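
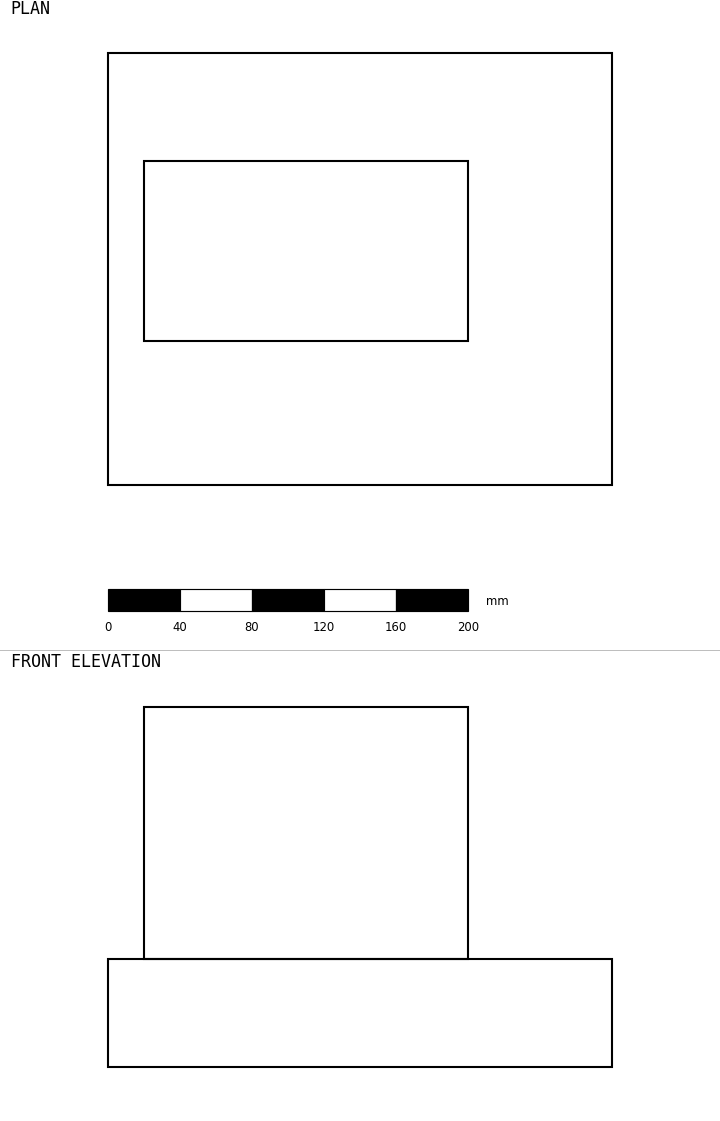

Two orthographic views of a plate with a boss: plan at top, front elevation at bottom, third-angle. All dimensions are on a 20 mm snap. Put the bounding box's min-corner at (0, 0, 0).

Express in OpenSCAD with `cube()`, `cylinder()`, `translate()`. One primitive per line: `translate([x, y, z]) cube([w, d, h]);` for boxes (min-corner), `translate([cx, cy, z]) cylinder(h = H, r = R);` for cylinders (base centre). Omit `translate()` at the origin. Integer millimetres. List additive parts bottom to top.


cube([280, 240, 60]);
translate([20, 80, 60]) cube([180, 100, 140]);


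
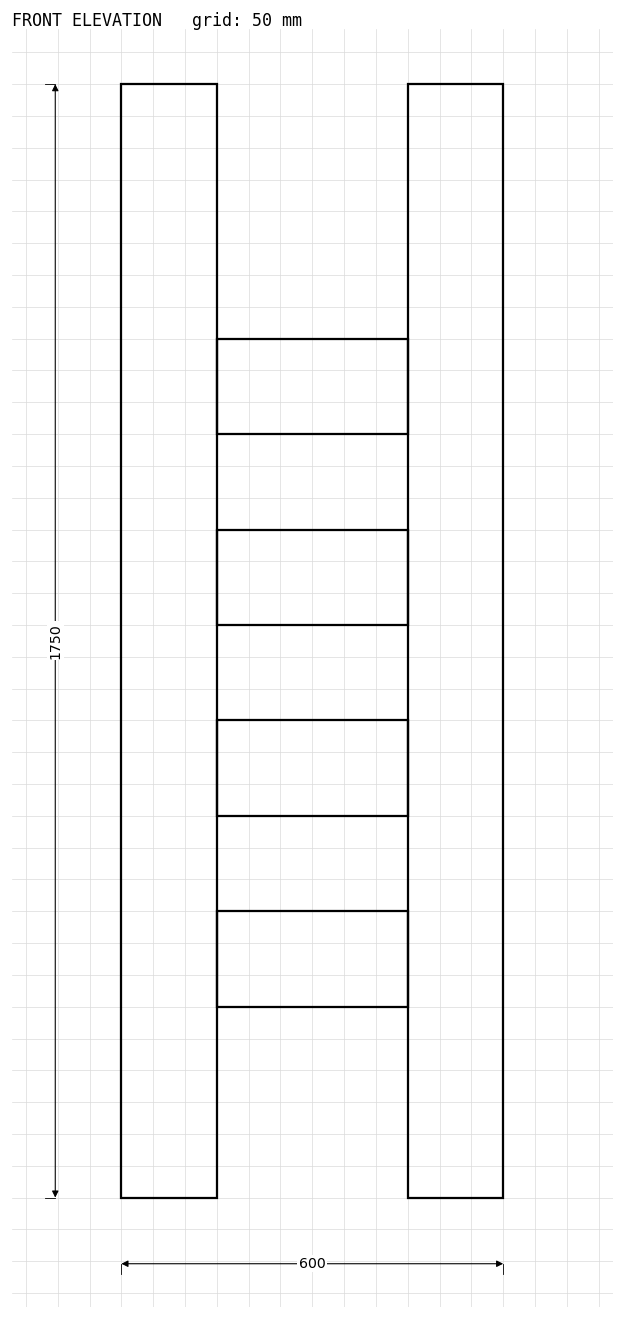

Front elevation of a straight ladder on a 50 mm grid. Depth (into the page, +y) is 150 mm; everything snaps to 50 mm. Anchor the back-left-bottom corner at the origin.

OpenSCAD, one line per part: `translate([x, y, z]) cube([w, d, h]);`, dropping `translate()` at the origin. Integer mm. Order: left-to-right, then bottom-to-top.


cube([150, 150, 1750]);
translate([150, 0, 300]) cube([300, 150, 150]);
translate([150, 0, 600]) cube([300, 150, 150]);
translate([150, 0, 900]) cube([300, 150, 150]);
translate([150, 0, 1200]) cube([300, 150, 150]);
translate([450, 0, 0]) cube([150, 150, 1750]);


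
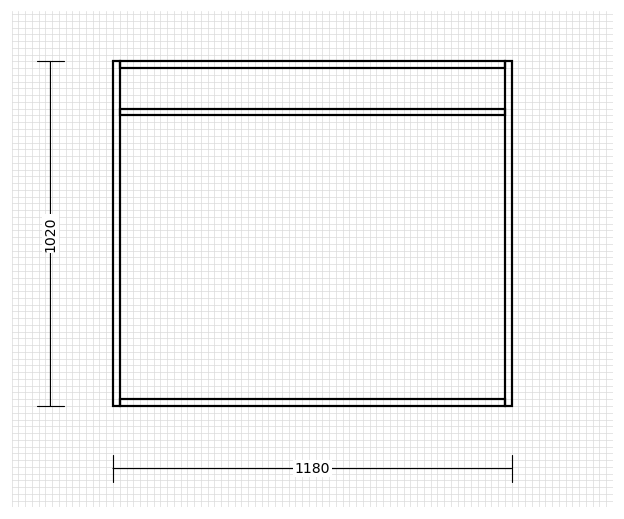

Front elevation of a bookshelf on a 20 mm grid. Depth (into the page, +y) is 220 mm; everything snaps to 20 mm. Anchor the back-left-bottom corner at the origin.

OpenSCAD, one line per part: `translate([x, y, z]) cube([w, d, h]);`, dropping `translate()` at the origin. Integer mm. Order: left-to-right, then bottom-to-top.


cube([20, 220, 1020]);
translate([20, 0, 0]) cube([1140, 220, 20]);
translate([20, 0, 860]) cube([1140, 220, 20]);
translate([20, 0, 1000]) cube([1140, 220, 20]);
translate([1160, 0, 0]) cube([20, 220, 1020]);


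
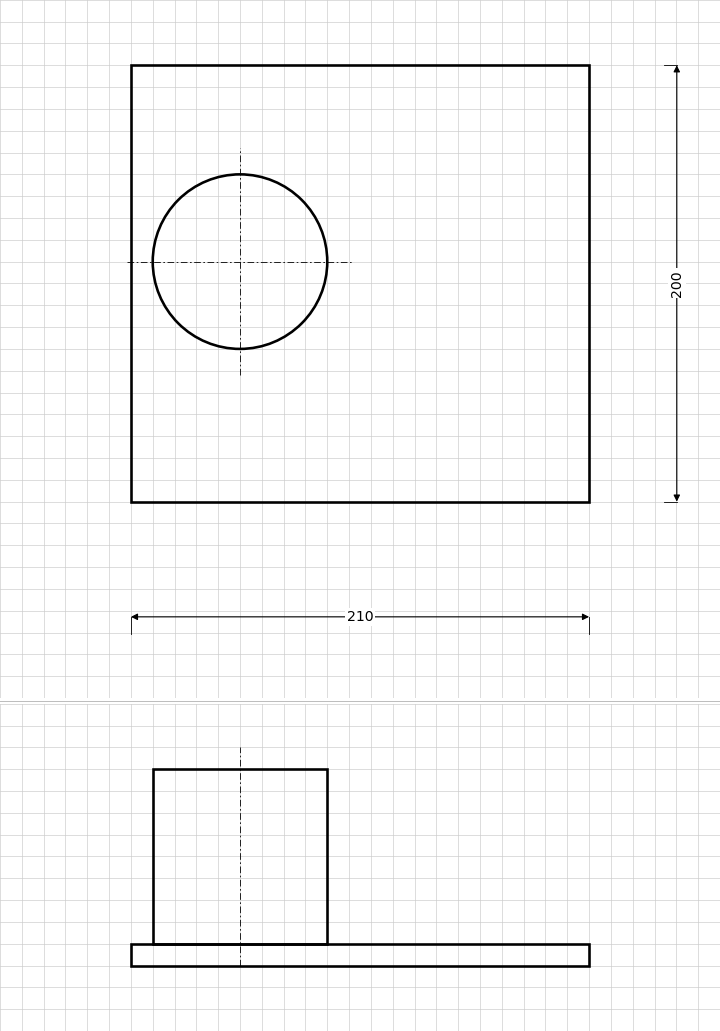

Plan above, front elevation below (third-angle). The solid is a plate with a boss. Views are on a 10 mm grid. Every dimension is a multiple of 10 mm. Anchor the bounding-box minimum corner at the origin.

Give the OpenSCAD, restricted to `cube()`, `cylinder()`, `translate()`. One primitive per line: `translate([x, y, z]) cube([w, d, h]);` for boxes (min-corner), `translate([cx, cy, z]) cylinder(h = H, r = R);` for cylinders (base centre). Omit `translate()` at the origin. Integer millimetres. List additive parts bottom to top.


cube([210, 200, 10]);
translate([50, 110, 10]) cylinder(h = 80, r = 40);


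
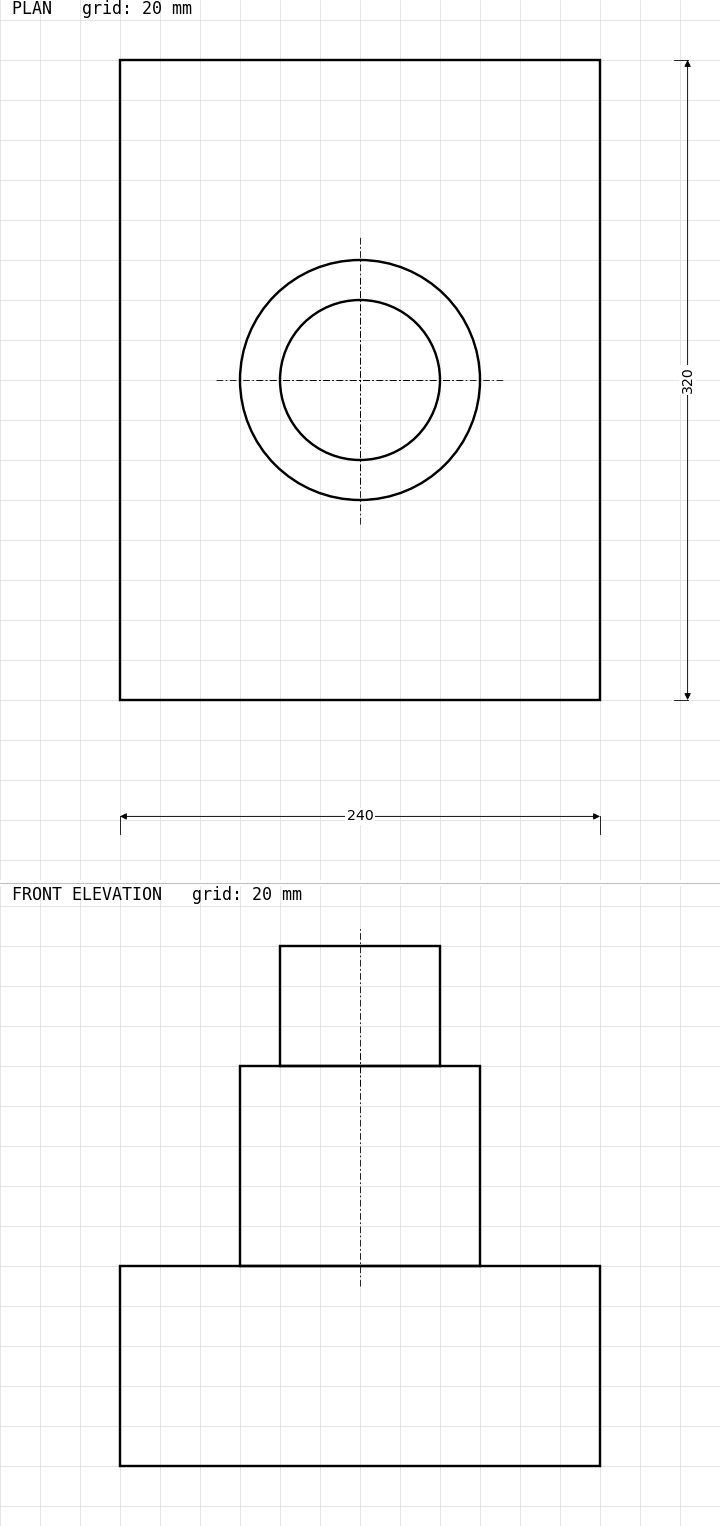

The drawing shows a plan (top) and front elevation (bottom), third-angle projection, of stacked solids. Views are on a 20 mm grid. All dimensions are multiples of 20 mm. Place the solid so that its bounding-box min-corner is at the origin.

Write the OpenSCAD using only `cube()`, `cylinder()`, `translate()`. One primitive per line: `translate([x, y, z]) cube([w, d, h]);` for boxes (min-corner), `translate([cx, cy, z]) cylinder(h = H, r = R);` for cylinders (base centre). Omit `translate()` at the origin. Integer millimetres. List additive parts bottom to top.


cube([240, 320, 100]);
translate([120, 160, 100]) cylinder(h = 100, r = 60);
translate([120, 160, 200]) cylinder(h = 60, r = 40);


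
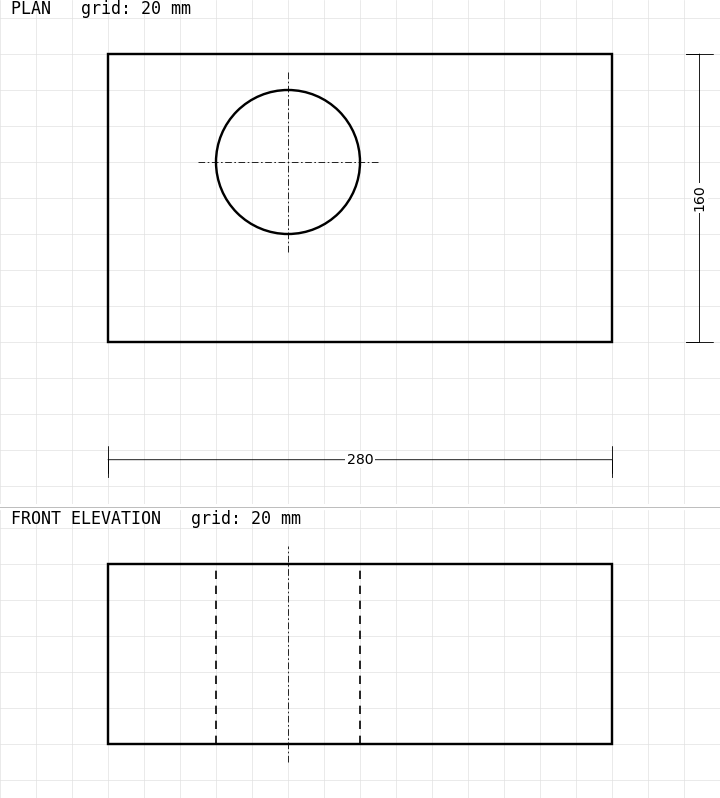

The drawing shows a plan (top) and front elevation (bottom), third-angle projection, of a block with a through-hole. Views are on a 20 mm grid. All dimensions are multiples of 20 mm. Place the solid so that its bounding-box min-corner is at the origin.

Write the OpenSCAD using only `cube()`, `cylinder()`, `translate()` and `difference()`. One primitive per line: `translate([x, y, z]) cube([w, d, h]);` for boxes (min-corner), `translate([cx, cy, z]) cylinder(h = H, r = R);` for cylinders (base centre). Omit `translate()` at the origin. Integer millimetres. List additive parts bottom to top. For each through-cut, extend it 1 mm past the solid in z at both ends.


difference() {
  cube([280, 160, 100]);
  translate([100, 100, -1]) cylinder(h = 102, r = 40);
}


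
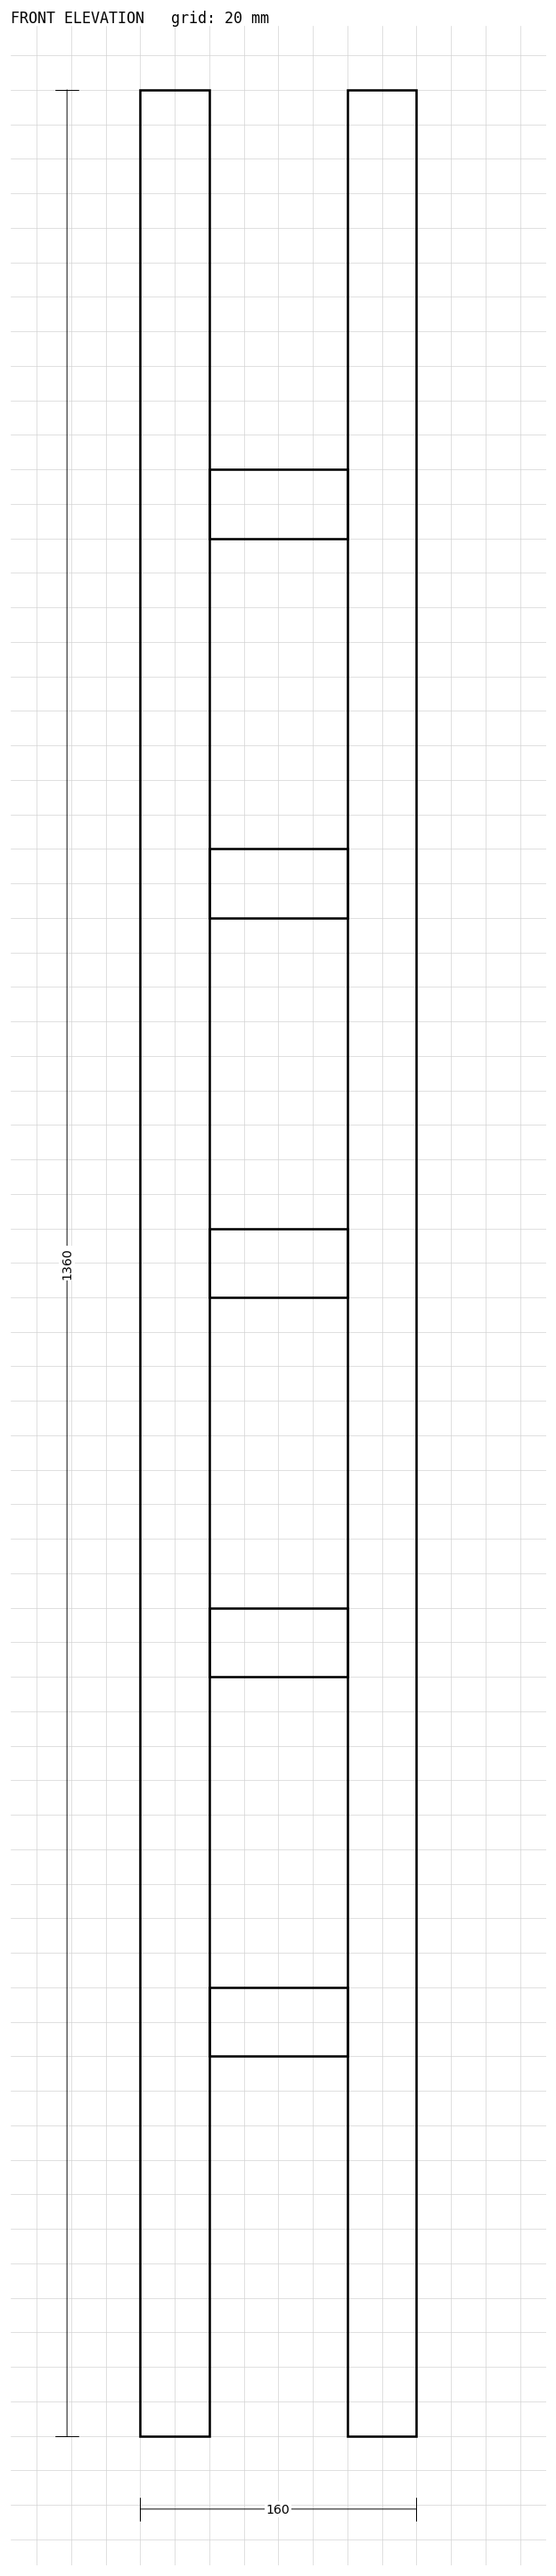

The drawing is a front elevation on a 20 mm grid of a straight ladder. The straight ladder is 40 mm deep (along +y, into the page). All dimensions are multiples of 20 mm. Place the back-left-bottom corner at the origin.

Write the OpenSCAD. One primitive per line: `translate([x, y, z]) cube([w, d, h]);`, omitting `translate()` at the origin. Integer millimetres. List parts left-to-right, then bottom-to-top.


cube([40, 40, 1360]);
translate([40, 0, 220]) cube([80, 40, 40]);
translate([40, 0, 440]) cube([80, 40, 40]);
translate([40, 0, 660]) cube([80, 40, 40]);
translate([40, 0, 880]) cube([80, 40, 40]);
translate([40, 0, 1100]) cube([80, 40, 40]);
translate([120, 0, 0]) cube([40, 40, 1360]);


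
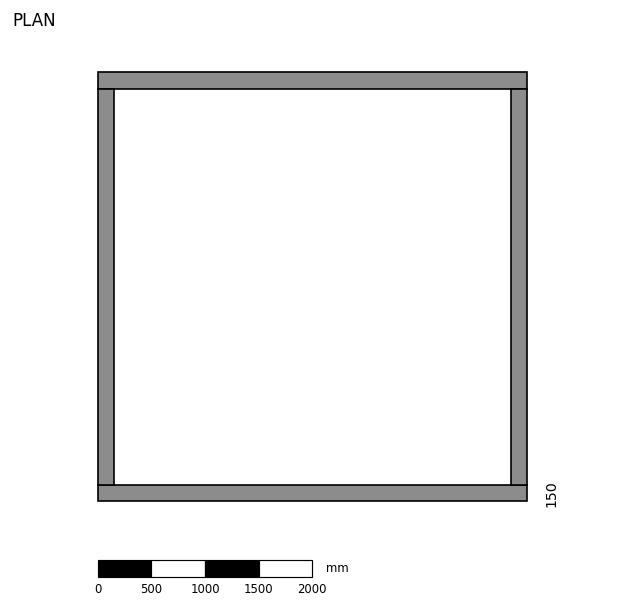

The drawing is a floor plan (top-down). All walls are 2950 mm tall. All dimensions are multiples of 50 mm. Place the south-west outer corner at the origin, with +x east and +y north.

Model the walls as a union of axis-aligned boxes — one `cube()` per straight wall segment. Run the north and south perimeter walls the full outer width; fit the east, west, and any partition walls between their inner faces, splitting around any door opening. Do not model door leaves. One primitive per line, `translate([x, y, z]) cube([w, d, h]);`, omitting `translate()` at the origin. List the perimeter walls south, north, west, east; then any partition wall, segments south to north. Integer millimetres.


cube([4000, 150, 2950]);
translate([0, 3850, 0]) cube([4000, 150, 2950]);
translate([0, 150, 0]) cube([150, 3700, 2950]);
translate([3850, 150, 0]) cube([150, 3700, 2950]);


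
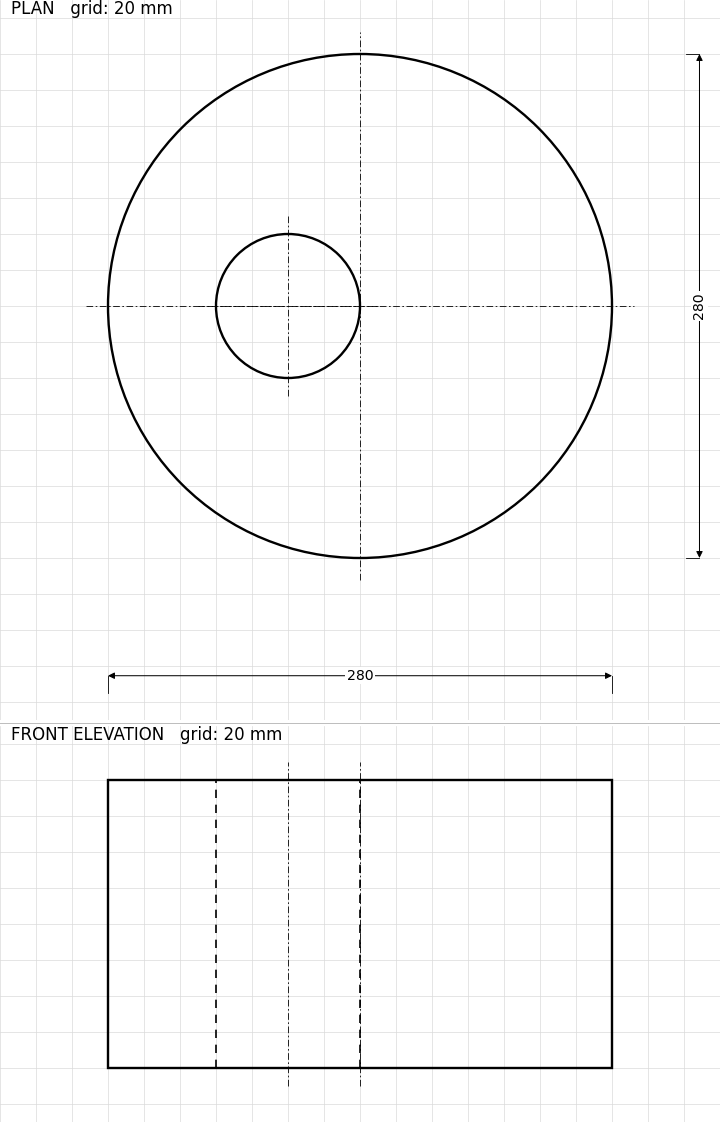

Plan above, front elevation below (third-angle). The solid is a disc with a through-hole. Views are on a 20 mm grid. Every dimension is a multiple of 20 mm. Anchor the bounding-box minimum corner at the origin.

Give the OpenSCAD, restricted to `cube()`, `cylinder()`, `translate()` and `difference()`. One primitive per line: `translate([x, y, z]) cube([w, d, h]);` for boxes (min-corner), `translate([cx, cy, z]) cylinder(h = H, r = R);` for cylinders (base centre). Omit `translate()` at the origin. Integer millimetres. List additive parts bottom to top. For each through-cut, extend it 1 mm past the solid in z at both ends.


difference() {
  translate([140, 140, 0]) cylinder(h = 160, r = 140);
  translate([100, 140, -1]) cylinder(h = 162, r = 40);
}


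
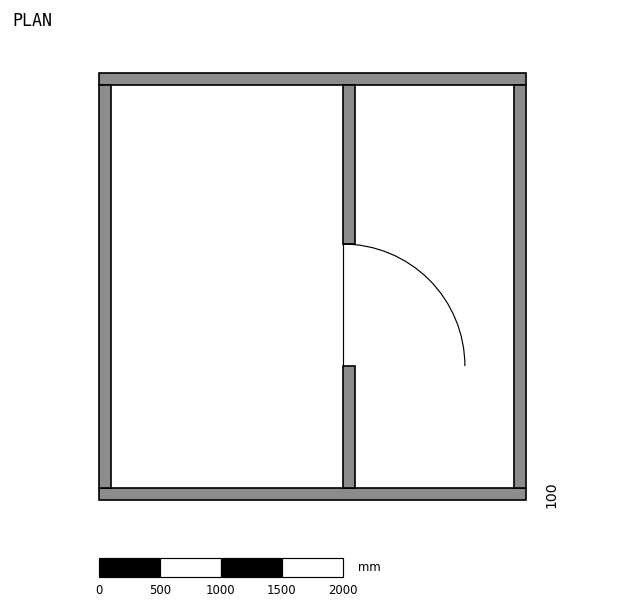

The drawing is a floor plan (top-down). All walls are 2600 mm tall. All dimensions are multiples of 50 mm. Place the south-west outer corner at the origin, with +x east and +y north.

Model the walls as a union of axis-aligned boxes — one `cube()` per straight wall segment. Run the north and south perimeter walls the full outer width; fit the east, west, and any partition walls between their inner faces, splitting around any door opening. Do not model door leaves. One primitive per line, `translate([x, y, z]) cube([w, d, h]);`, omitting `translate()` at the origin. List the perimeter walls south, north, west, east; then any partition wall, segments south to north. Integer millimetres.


cube([3500, 100, 2600]);
translate([0, 3400, 0]) cube([3500, 100, 2600]);
translate([0, 100, 0]) cube([100, 3300, 2600]);
translate([3400, 100, 0]) cube([100, 3300, 2600]);
translate([2000, 100, 0]) cube([100, 1000, 2600]);
translate([2000, 2100, 0]) cube([100, 1300, 2600]);


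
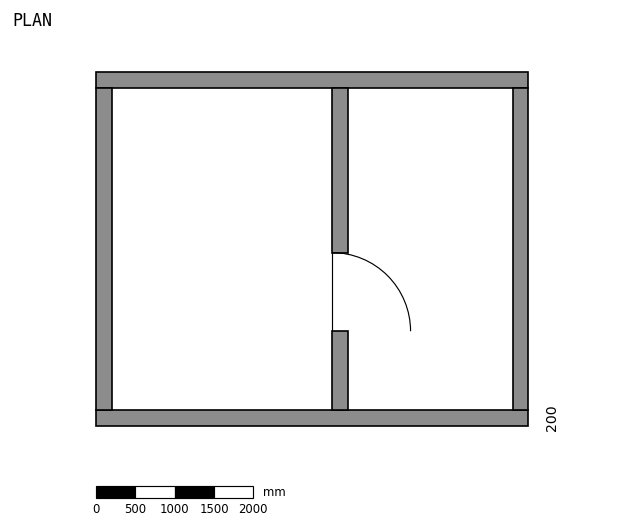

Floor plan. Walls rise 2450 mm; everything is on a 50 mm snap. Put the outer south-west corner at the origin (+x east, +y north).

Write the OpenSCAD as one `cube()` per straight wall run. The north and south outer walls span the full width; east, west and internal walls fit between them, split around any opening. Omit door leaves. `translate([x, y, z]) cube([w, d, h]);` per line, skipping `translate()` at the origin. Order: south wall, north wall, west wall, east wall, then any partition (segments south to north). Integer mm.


cube([5500, 200, 2450]);
translate([0, 4300, 0]) cube([5500, 200, 2450]);
translate([0, 200, 0]) cube([200, 4100, 2450]);
translate([5300, 200, 0]) cube([200, 4100, 2450]);
translate([3000, 200, 0]) cube([200, 1000, 2450]);
translate([3000, 2200, 0]) cube([200, 2100, 2450]);


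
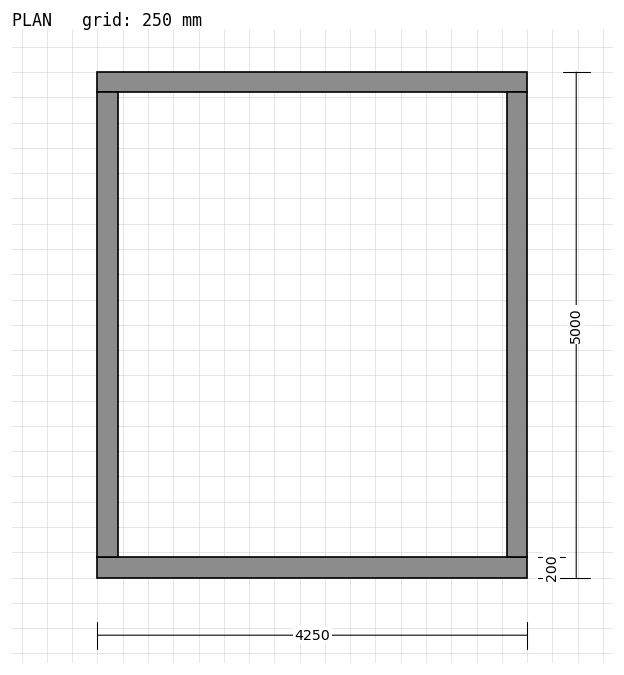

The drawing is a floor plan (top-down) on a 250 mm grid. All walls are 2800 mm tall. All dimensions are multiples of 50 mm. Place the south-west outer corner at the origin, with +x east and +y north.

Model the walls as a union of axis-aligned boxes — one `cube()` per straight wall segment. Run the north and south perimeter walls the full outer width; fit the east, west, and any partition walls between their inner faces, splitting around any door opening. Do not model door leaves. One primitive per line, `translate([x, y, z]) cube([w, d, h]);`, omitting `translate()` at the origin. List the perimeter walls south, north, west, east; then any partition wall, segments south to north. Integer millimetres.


cube([4250, 200, 2800]);
translate([0, 4800, 0]) cube([4250, 200, 2800]);
translate([0, 200, 0]) cube([200, 4600, 2800]);
translate([4050, 200, 0]) cube([200, 4600, 2800]);


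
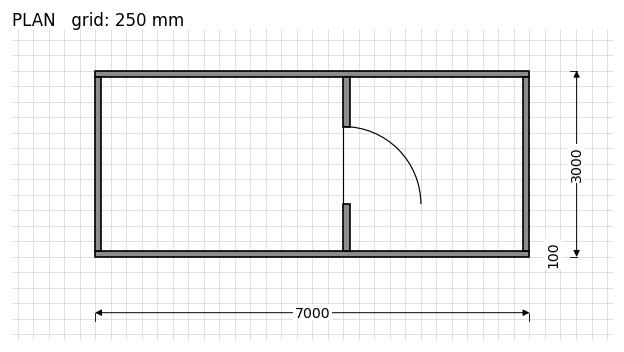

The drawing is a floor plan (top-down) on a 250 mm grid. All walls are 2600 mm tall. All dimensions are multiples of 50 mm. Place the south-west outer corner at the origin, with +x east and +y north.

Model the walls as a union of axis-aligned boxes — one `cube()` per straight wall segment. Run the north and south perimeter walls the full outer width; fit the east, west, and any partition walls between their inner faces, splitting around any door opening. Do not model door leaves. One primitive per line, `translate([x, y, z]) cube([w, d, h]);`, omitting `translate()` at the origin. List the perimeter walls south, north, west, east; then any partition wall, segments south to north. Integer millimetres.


cube([7000, 100, 2600]);
translate([0, 2900, 0]) cube([7000, 100, 2600]);
translate([0, 100, 0]) cube([100, 2800, 2600]);
translate([6900, 100, 0]) cube([100, 2800, 2600]);
translate([4000, 100, 0]) cube([100, 750, 2600]);
translate([4000, 2100, 0]) cube([100, 800, 2600]);


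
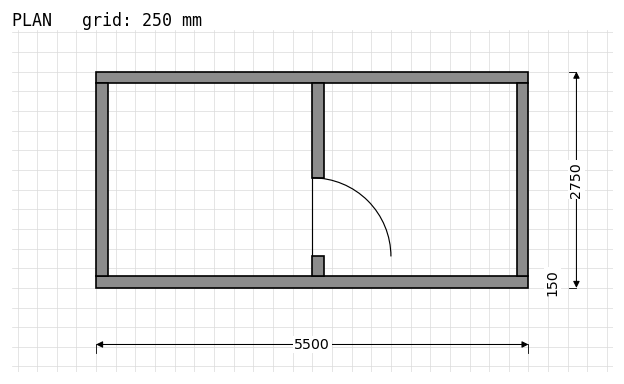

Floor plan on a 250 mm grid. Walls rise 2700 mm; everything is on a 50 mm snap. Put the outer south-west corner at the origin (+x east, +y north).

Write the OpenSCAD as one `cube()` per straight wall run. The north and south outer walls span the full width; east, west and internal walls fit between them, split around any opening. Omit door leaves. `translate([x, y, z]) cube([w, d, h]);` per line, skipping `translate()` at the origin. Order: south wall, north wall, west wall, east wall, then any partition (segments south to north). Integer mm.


cube([5500, 150, 2700]);
translate([0, 2600, 0]) cube([5500, 150, 2700]);
translate([0, 150, 0]) cube([150, 2450, 2700]);
translate([5350, 150, 0]) cube([150, 2450, 2700]);
translate([2750, 150, 0]) cube([150, 250, 2700]);
translate([2750, 1400, 0]) cube([150, 1200, 2700]);


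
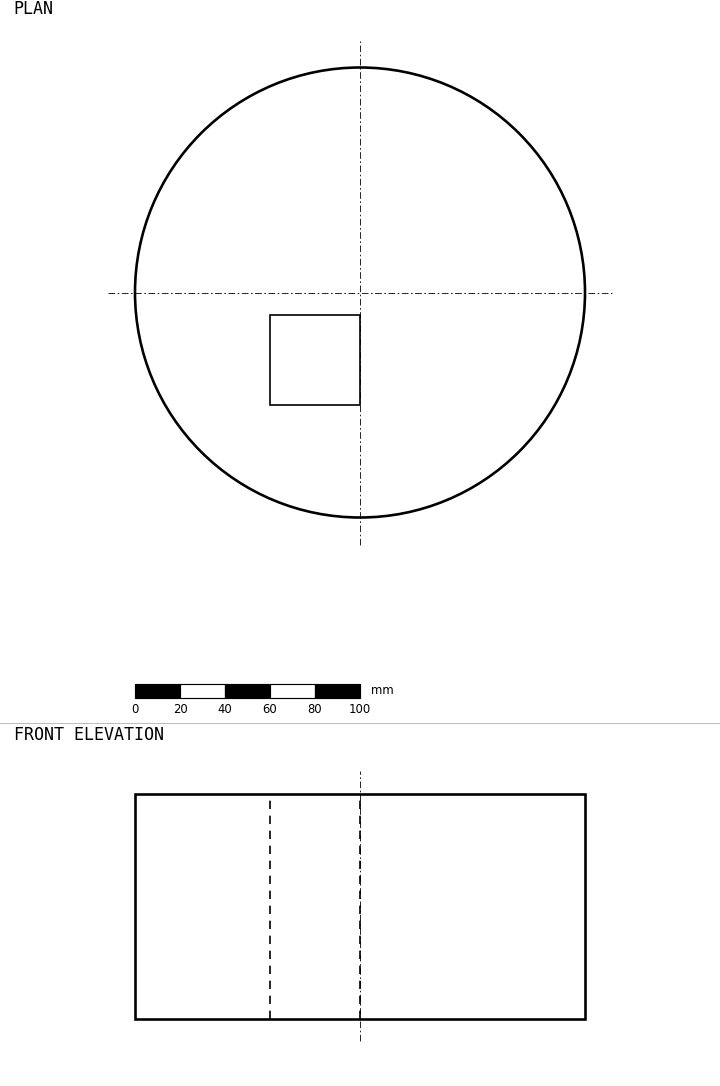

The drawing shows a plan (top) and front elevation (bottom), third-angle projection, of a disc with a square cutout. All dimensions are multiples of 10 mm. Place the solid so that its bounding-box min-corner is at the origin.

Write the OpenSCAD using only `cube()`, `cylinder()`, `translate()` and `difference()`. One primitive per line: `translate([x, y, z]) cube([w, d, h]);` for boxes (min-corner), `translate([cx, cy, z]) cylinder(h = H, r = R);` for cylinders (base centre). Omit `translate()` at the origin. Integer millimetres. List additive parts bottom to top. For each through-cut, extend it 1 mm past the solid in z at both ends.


difference() {
  translate([100, 100, 0]) cylinder(h = 100, r = 100);
  translate([60, 50, -1]) cube([40, 40, 102]);
}


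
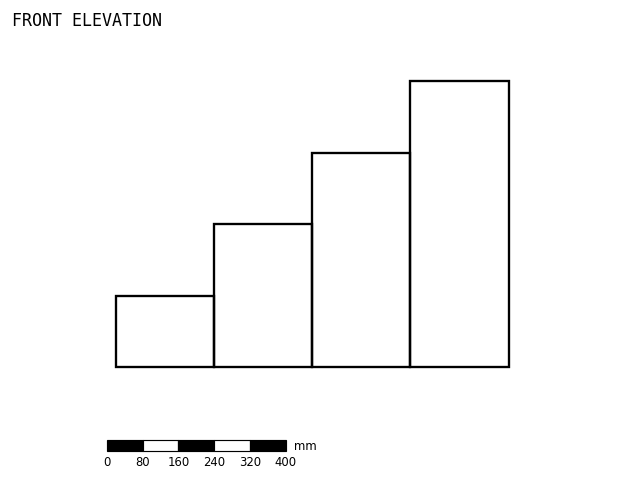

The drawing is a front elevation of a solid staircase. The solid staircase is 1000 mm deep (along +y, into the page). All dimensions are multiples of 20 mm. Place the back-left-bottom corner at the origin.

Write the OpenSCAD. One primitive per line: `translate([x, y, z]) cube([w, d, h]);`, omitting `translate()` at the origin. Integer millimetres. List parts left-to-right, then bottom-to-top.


cube([220, 1000, 160]);
translate([220, 0, 0]) cube([220, 1000, 320]);
translate([440, 0, 0]) cube([220, 1000, 480]);
translate([660, 0, 0]) cube([220, 1000, 640]);


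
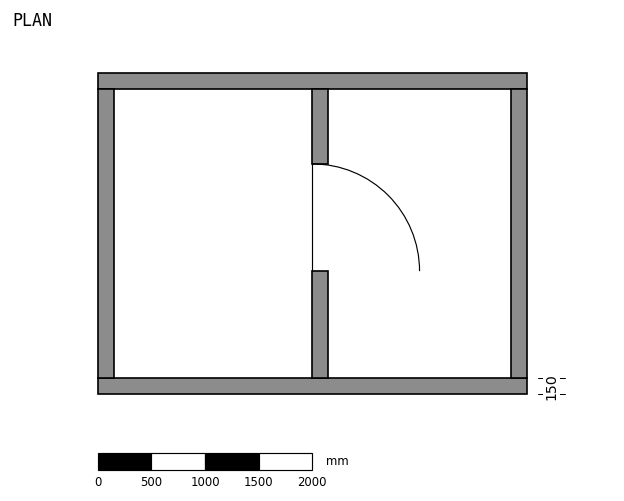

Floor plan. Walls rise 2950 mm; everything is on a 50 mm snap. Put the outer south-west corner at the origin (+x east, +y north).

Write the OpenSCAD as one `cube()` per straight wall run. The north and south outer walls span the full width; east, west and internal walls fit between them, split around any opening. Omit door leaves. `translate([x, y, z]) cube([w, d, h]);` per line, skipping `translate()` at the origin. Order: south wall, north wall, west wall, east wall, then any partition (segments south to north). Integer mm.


cube([4000, 150, 2950]);
translate([0, 2850, 0]) cube([4000, 150, 2950]);
translate([0, 150, 0]) cube([150, 2700, 2950]);
translate([3850, 150, 0]) cube([150, 2700, 2950]);
translate([2000, 150, 0]) cube([150, 1000, 2950]);
translate([2000, 2150, 0]) cube([150, 700, 2950]);


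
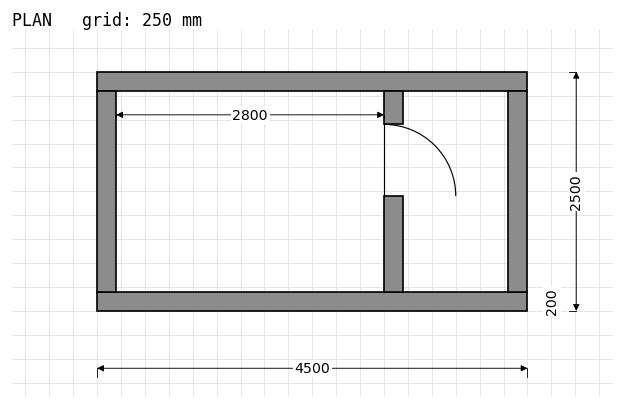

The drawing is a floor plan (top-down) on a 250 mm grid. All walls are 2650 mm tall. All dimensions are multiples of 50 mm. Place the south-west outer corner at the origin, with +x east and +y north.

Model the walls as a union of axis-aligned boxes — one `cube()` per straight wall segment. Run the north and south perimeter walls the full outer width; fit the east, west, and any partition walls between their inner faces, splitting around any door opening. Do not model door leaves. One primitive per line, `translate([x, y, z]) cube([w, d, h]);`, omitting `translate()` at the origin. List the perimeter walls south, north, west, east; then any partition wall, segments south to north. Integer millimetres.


cube([4500, 200, 2650]);
translate([0, 2300, 0]) cube([4500, 200, 2650]);
translate([0, 200, 0]) cube([200, 2100, 2650]);
translate([4300, 200, 0]) cube([200, 2100, 2650]);
translate([3000, 200, 0]) cube([200, 1000, 2650]);
translate([3000, 1950, 0]) cube([200, 350, 2650]);


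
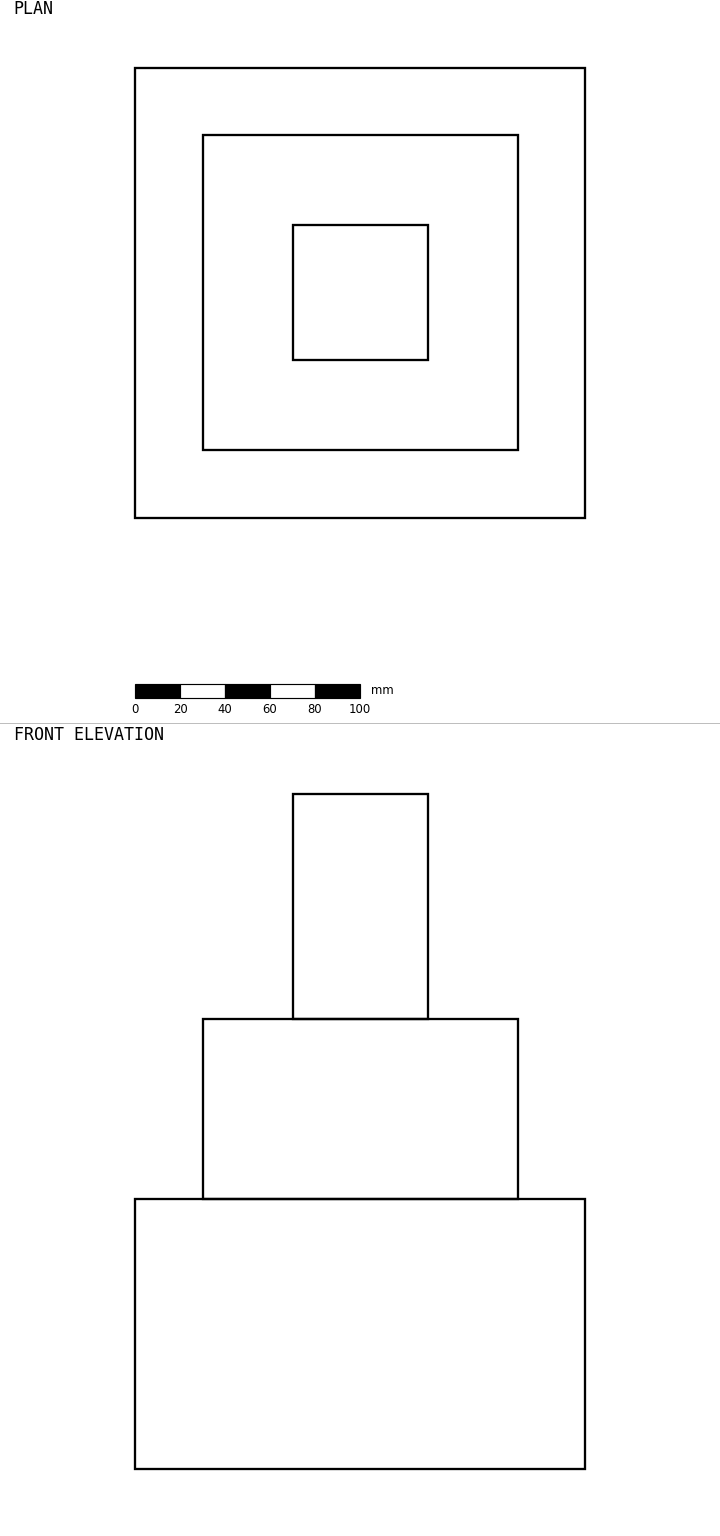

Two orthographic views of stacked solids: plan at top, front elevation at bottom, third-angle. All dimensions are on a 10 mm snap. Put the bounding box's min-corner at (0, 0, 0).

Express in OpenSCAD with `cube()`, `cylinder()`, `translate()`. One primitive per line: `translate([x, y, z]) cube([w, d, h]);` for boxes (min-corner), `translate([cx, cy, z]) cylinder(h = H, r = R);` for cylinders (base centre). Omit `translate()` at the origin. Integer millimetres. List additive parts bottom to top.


cube([200, 200, 120]);
translate([30, 30, 120]) cube([140, 140, 80]);
translate([70, 70, 200]) cube([60, 60, 100]);


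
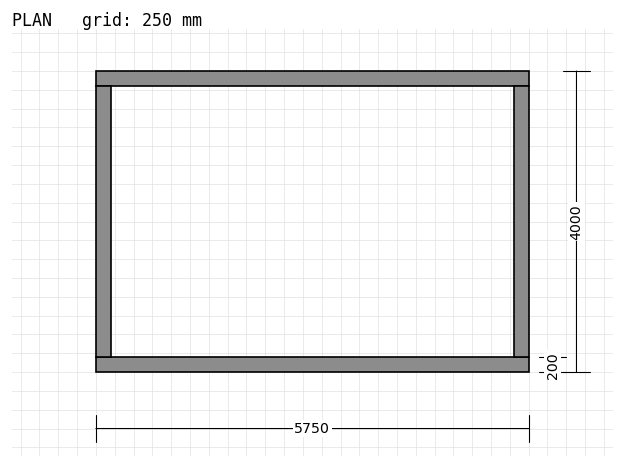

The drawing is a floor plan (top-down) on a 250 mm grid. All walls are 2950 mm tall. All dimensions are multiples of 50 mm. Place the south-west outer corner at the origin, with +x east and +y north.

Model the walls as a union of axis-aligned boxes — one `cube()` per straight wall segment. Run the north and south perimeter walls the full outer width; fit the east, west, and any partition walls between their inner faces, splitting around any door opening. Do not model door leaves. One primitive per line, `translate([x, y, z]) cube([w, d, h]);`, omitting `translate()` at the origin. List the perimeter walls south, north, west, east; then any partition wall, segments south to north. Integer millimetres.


cube([5750, 200, 2950]);
translate([0, 3800, 0]) cube([5750, 200, 2950]);
translate([0, 200, 0]) cube([200, 3600, 2950]);
translate([5550, 200, 0]) cube([200, 3600, 2950]);


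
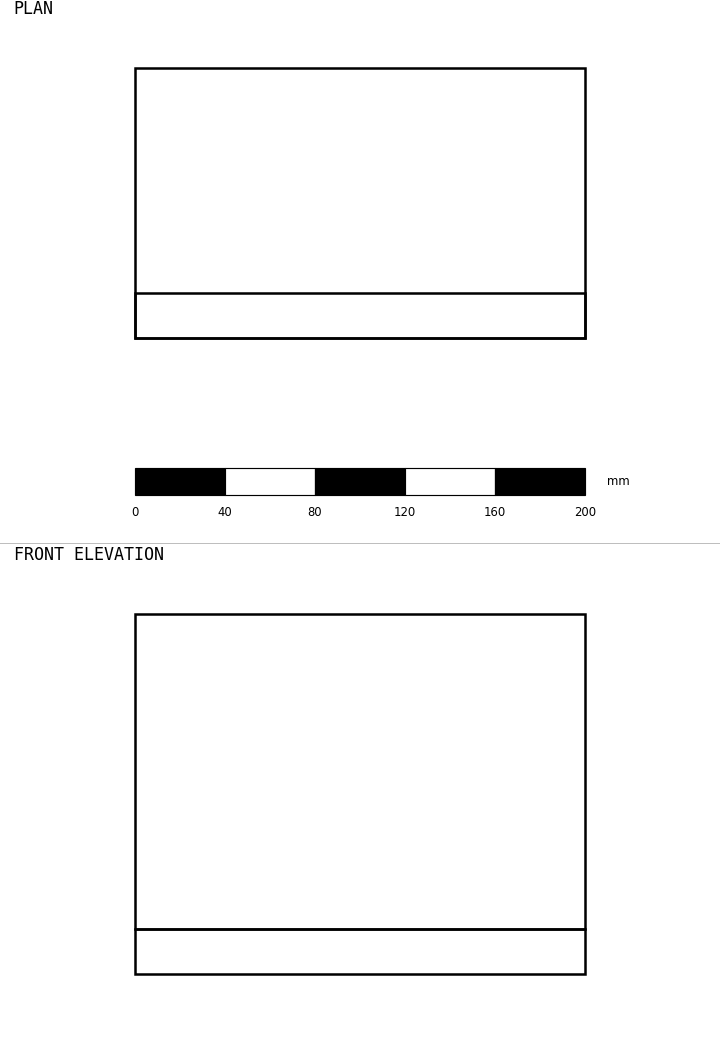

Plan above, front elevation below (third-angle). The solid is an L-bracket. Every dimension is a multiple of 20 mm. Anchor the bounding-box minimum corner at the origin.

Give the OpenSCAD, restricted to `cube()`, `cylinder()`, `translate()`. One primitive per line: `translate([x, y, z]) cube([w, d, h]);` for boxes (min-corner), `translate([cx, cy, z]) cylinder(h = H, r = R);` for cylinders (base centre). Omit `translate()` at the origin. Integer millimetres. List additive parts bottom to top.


cube([200, 120, 20]);
translate([0, 0, 20]) cube([200, 20, 140]);


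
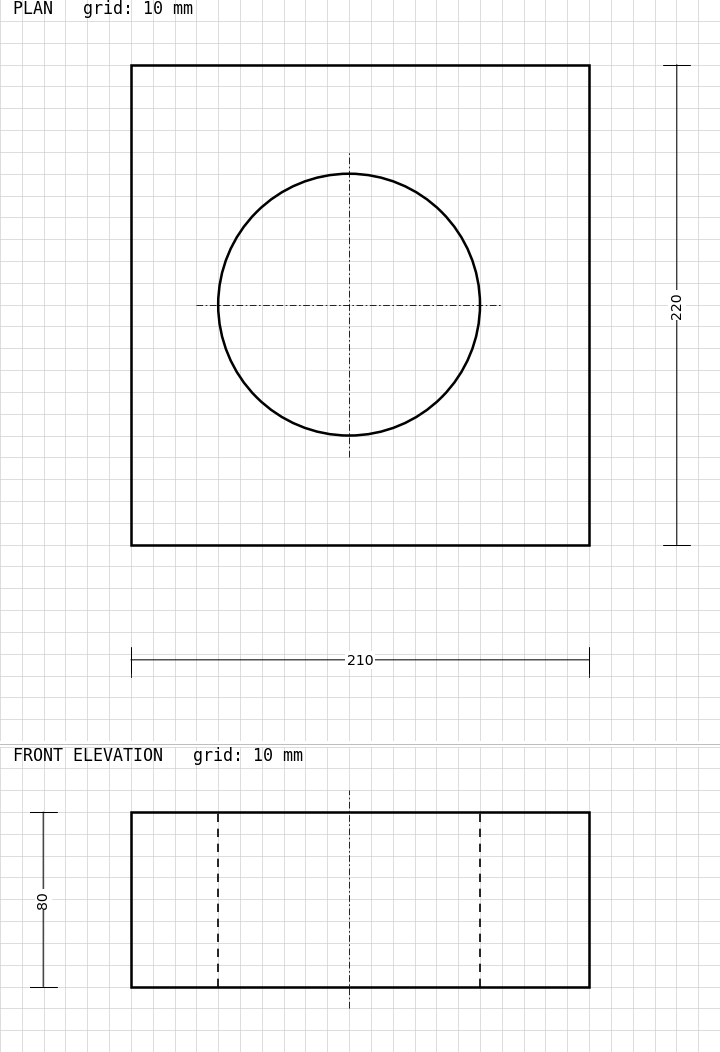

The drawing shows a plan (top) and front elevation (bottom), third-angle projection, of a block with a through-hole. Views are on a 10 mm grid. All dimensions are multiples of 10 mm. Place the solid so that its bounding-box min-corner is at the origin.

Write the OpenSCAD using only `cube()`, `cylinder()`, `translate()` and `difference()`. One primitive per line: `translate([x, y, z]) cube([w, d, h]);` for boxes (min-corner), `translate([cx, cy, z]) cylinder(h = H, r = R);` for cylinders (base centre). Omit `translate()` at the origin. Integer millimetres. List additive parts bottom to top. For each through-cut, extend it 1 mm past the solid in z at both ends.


difference() {
  cube([210, 220, 80]);
  translate([100, 110, -1]) cylinder(h = 82, r = 60);
}


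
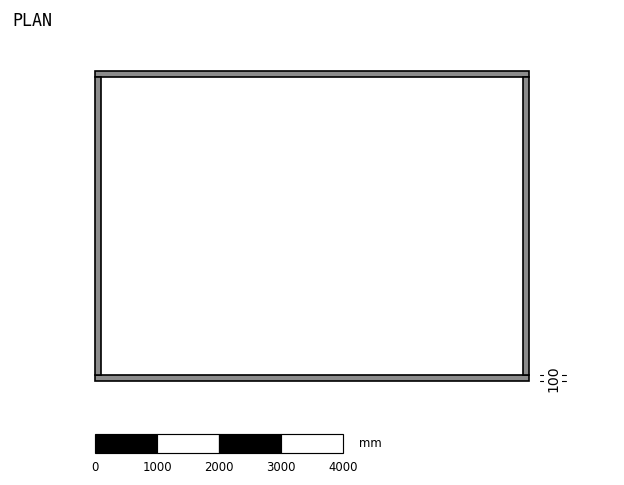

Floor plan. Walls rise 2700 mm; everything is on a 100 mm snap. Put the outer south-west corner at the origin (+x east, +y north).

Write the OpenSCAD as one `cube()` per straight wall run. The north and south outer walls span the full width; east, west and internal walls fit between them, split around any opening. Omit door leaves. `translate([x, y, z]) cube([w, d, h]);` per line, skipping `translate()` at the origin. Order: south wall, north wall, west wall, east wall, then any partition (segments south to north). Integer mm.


cube([7000, 100, 2700]);
translate([0, 4900, 0]) cube([7000, 100, 2700]);
translate([0, 100, 0]) cube([100, 4800, 2700]);
translate([6900, 100, 0]) cube([100, 4800, 2700]);


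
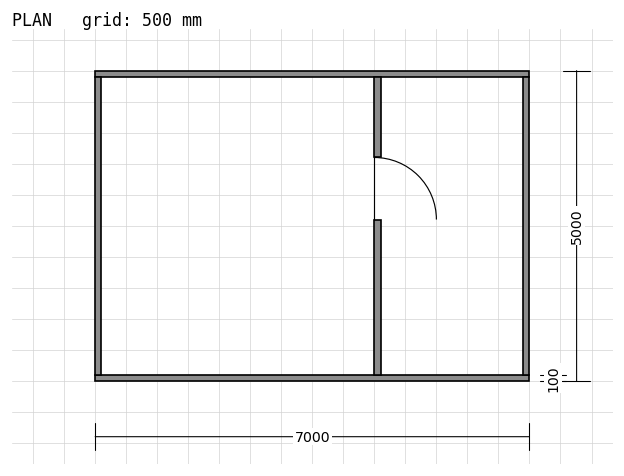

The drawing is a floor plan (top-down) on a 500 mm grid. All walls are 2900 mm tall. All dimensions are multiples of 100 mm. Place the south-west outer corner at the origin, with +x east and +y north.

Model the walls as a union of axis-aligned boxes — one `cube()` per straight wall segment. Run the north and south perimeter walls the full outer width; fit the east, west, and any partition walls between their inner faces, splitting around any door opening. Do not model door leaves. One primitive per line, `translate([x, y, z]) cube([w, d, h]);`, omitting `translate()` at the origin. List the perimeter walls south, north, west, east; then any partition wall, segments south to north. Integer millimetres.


cube([7000, 100, 2900]);
translate([0, 4900, 0]) cube([7000, 100, 2900]);
translate([0, 100, 0]) cube([100, 4800, 2900]);
translate([6900, 100, 0]) cube([100, 4800, 2900]);
translate([4500, 100, 0]) cube([100, 2500, 2900]);
translate([4500, 3600, 0]) cube([100, 1300, 2900]);


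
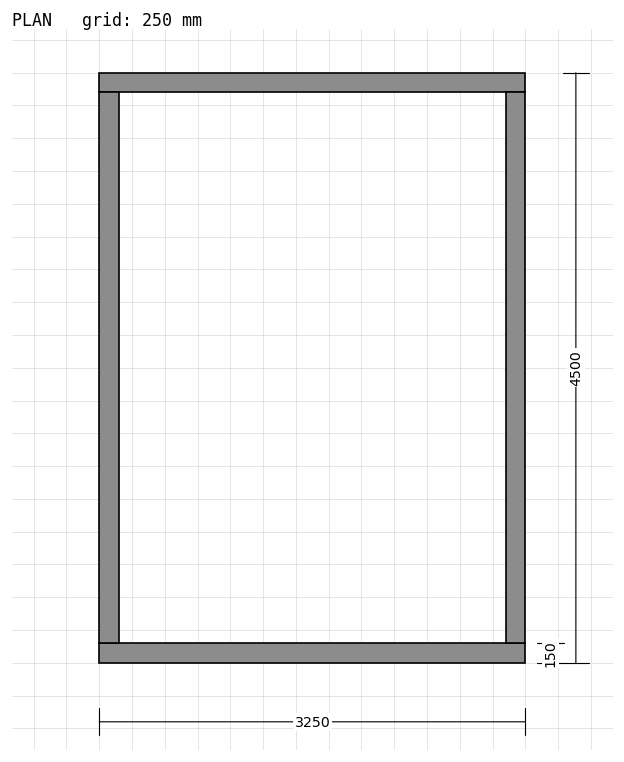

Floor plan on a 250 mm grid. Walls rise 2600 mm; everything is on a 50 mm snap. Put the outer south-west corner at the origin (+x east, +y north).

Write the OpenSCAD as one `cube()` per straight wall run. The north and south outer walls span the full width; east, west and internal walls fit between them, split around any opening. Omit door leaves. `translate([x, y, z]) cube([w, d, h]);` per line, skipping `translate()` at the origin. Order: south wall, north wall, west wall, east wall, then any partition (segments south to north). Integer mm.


cube([3250, 150, 2600]);
translate([0, 4350, 0]) cube([3250, 150, 2600]);
translate([0, 150, 0]) cube([150, 4200, 2600]);
translate([3100, 150, 0]) cube([150, 4200, 2600]);


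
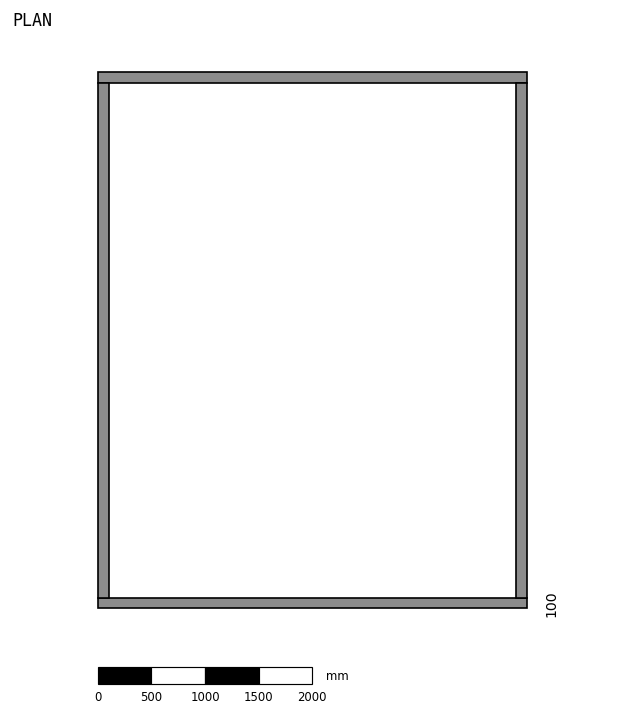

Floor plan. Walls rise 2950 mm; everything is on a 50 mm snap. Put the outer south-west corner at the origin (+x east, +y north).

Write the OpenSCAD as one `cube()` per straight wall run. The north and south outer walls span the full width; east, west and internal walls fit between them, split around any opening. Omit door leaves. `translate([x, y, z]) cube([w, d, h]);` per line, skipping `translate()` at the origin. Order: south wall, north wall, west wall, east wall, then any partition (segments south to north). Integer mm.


cube([4000, 100, 2950]);
translate([0, 4900, 0]) cube([4000, 100, 2950]);
translate([0, 100, 0]) cube([100, 4800, 2950]);
translate([3900, 100, 0]) cube([100, 4800, 2950]);


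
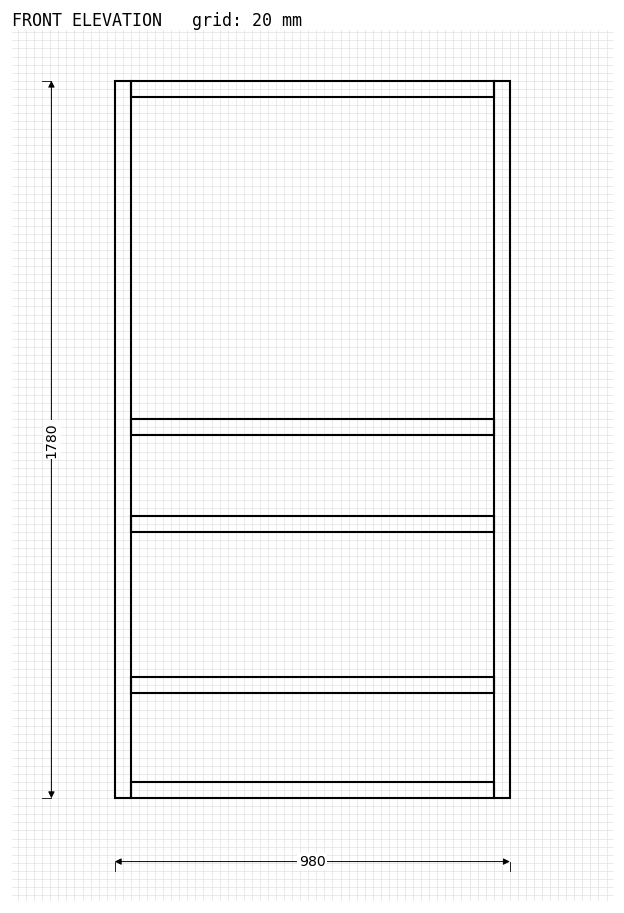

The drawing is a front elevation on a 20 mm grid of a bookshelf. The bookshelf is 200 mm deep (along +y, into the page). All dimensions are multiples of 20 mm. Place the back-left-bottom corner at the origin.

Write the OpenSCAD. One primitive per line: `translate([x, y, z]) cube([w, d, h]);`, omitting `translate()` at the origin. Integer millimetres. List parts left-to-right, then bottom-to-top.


cube([40, 200, 1780]);
translate([40, 0, 0]) cube([900, 200, 40]);
translate([40, 0, 260]) cube([900, 200, 40]);
translate([40, 0, 660]) cube([900, 200, 40]);
translate([40, 0, 900]) cube([900, 200, 40]);
translate([40, 0, 1740]) cube([900, 200, 40]);
translate([940, 0, 0]) cube([40, 200, 1780]);


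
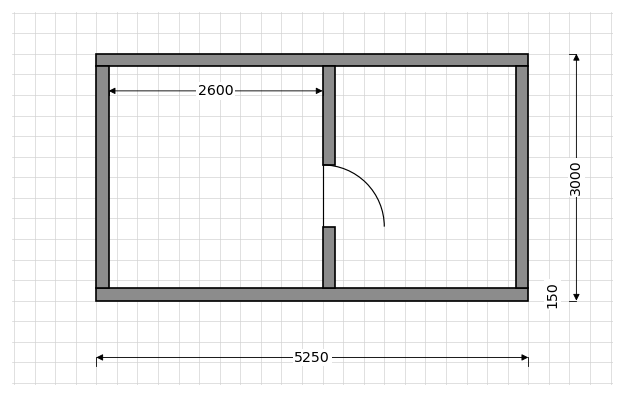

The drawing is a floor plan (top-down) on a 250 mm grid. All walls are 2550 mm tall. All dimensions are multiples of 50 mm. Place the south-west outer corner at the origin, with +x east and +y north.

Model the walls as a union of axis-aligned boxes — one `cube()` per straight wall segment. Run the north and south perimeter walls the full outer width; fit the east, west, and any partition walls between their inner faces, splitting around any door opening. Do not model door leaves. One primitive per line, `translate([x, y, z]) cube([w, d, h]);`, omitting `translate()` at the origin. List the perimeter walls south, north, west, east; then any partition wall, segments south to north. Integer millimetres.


cube([5250, 150, 2550]);
translate([0, 2850, 0]) cube([5250, 150, 2550]);
translate([0, 150, 0]) cube([150, 2700, 2550]);
translate([5100, 150, 0]) cube([150, 2700, 2550]);
translate([2750, 150, 0]) cube([150, 750, 2550]);
translate([2750, 1650, 0]) cube([150, 1200, 2550]);


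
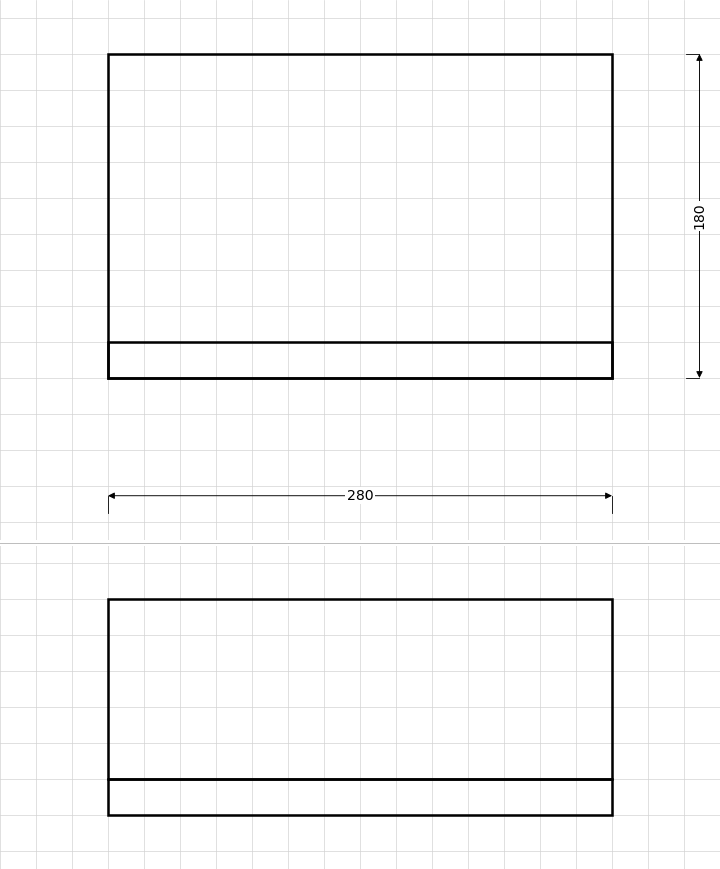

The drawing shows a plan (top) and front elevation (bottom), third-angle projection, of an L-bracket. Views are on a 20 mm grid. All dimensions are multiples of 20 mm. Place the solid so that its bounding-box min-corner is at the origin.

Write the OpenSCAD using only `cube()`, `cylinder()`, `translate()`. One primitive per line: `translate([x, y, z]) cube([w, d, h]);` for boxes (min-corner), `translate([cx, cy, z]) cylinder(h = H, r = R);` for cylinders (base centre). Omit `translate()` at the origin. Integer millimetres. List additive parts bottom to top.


cube([280, 180, 20]);
translate([0, 0, 20]) cube([280, 20, 100]);


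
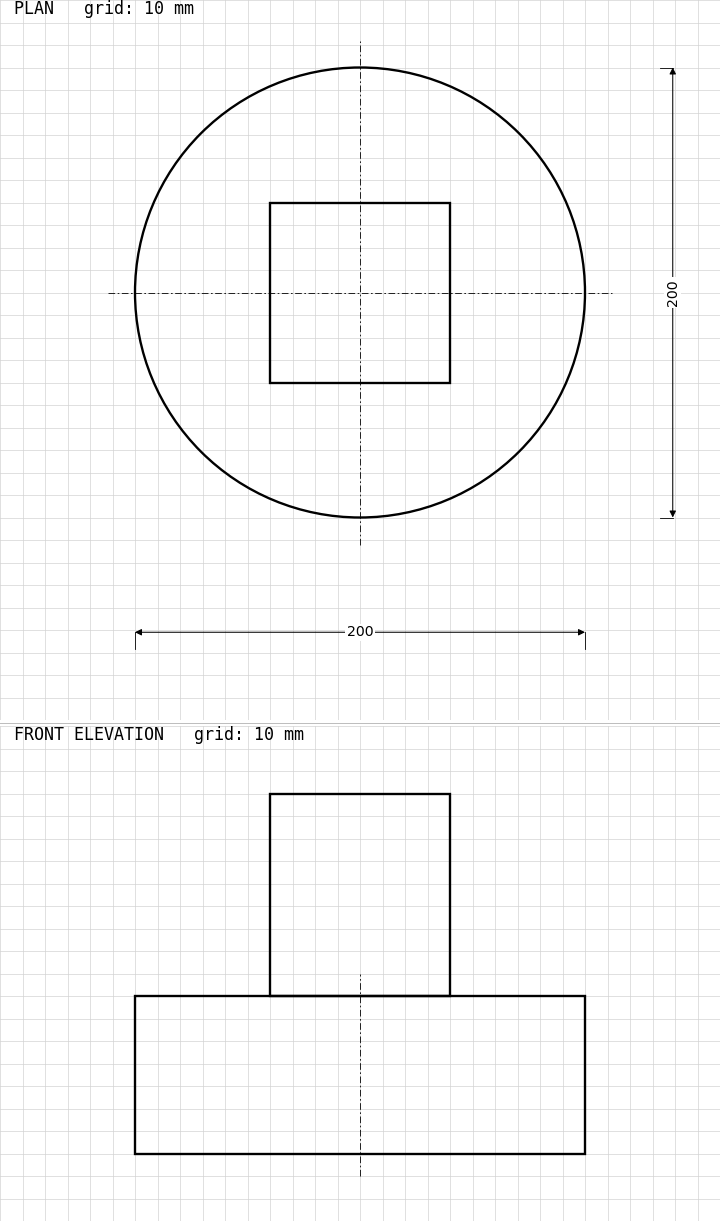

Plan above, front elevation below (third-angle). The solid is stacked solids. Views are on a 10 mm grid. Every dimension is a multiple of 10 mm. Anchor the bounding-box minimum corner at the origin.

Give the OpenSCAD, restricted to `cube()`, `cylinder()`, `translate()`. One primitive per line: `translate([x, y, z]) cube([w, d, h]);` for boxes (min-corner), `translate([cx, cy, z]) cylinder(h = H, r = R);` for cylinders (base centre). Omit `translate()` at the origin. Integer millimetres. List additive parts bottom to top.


translate([100, 100, 0]) cylinder(h = 70, r = 100);
translate([60, 60, 70]) cube([80, 80, 90]);


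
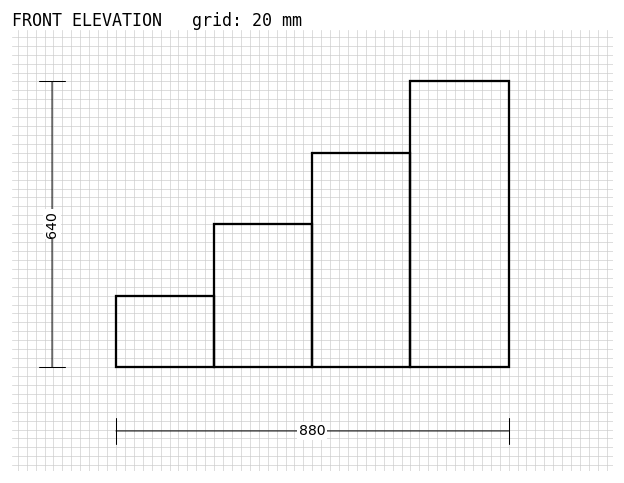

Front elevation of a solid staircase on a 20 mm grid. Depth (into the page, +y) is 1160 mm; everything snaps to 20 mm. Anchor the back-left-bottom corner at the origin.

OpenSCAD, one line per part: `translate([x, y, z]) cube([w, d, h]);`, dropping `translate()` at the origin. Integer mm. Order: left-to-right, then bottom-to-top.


cube([220, 1160, 160]);
translate([220, 0, 0]) cube([220, 1160, 320]);
translate([440, 0, 0]) cube([220, 1160, 480]);
translate([660, 0, 0]) cube([220, 1160, 640]);


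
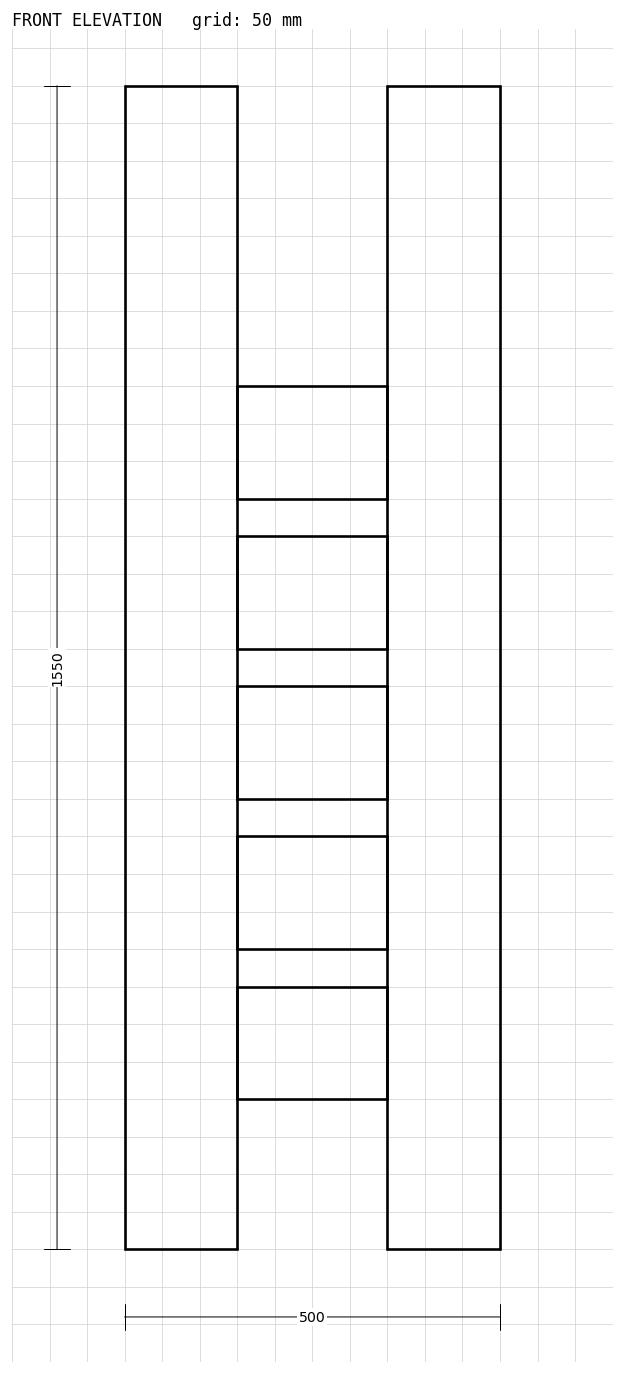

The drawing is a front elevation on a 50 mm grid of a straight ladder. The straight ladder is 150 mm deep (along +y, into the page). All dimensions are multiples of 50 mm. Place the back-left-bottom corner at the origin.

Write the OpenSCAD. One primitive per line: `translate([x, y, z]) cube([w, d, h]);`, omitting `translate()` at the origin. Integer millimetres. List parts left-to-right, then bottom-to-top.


cube([150, 150, 1550]);
translate([150, 0, 200]) cube([200, 150, 150]);
translate([150, 0, 400]) cube([200, 150, 150]);
translate([150, 0, 600]) cube([200, 150, 150]);
translate([150, 0, 800]) cube([200, 150, 150]);
translate([150, 0, 1000]) cube([200, 150, 150]);
translate([350, 0, 0]) cube([150, 150, 1550]);


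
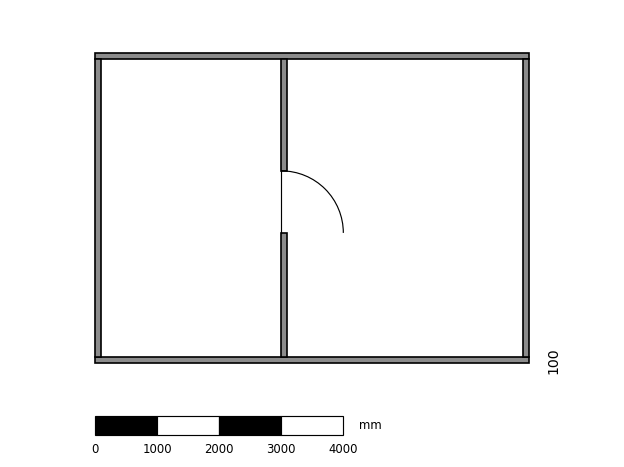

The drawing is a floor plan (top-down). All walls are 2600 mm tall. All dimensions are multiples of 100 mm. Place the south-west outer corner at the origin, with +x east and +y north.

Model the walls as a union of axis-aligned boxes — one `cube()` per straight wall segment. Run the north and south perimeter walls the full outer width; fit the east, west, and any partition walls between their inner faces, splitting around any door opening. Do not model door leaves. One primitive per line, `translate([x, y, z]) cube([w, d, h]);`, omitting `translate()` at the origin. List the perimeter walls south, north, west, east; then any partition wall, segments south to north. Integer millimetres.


cube([7000, 100, 2600]);
translate([0, 4900, 0]) cube([7000, 100, 2600]);
translate([0, 100, 0]) cube([100, 4800, 2600]);
translate([6900, 100, 0]) cube([100, 4800, 2600]);
translate([3000, 100, 0]) cube([100, 2000, 2600]);
translate([3000, 3100, 0]) cube([100, 1800, 2600]);


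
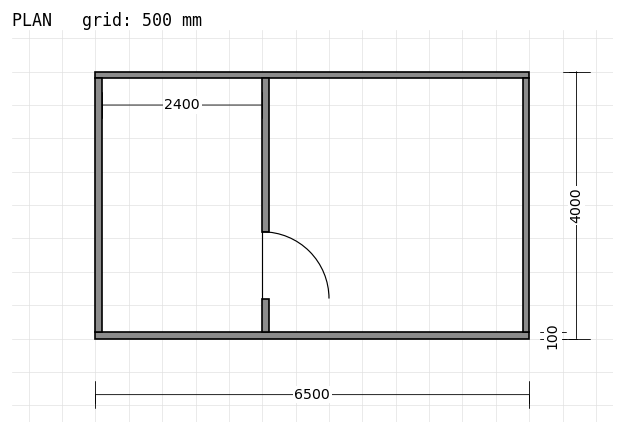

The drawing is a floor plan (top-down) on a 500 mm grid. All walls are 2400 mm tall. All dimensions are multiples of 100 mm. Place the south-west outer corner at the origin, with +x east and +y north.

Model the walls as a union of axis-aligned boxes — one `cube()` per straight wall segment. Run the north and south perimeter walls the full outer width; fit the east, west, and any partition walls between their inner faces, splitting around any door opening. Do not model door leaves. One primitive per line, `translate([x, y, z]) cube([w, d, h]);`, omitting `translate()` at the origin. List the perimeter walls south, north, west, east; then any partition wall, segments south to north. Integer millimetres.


cube([6500, 100, 2400]);
translate([0, 3900, 0]) cube([6500, 100, 2400]);
translate([0, 100, 0]) cube([100, 3800, 2400]);
translate([6400, 100, 0]) cube([100, 3800, 2400]);
translate([2500, 100, 0]) cube([100, 500, 2400]);
translate([2500, 1600, 0]) cube([100, 2300, 2400]);


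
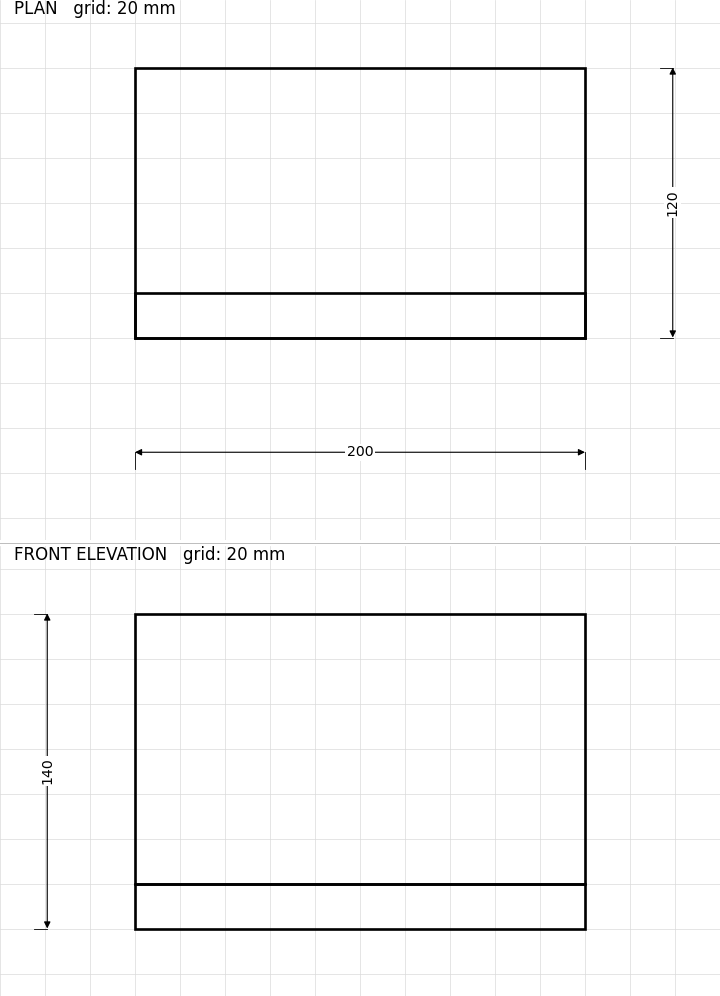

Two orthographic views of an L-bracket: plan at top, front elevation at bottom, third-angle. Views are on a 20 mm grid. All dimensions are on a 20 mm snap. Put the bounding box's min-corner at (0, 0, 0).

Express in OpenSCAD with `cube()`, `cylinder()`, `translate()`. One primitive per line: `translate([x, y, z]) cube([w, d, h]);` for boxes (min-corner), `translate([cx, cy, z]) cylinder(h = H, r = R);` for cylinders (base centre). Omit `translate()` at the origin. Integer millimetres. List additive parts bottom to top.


cube([200, 120, 20]);
translate([0, 0, 20]) cube([200, 20, 120]);


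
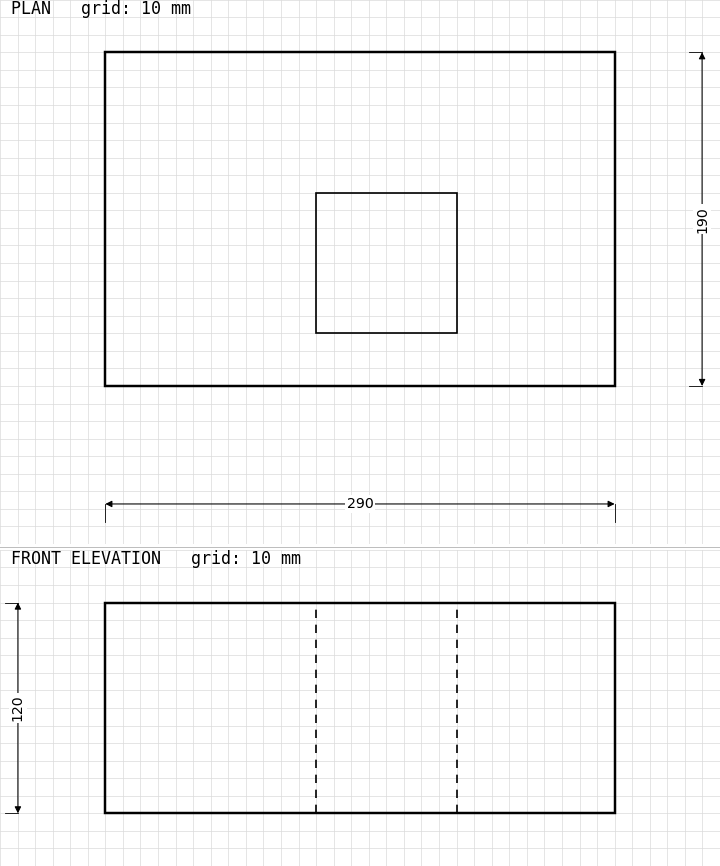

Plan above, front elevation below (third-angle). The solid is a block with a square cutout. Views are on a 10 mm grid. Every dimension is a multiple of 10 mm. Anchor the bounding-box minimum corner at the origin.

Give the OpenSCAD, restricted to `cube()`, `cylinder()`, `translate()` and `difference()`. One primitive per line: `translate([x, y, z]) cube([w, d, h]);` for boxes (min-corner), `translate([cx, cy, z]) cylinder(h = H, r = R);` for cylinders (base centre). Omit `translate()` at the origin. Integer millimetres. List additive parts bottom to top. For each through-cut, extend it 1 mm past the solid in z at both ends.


difference() {
  cube([290, 190, 120]);
  translate([120, 30, -1]) cube([80, 80, 122]);
}


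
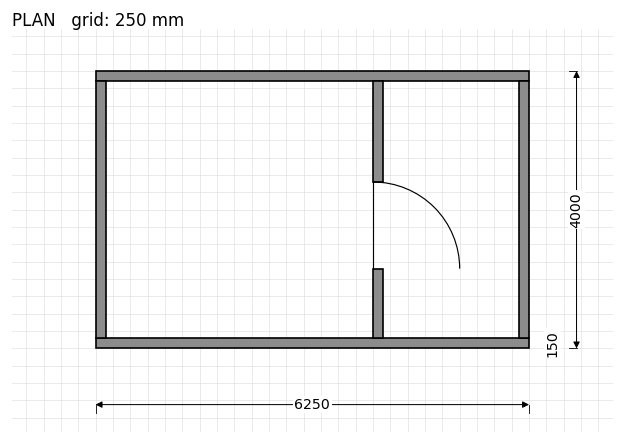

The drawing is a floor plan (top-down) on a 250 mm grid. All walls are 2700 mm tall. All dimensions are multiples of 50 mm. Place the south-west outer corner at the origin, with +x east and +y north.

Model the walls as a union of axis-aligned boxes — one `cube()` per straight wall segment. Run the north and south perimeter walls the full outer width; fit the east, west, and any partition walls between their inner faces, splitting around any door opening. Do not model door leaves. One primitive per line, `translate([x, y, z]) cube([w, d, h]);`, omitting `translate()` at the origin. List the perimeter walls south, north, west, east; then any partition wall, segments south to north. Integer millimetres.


cube([6250, 150, 2700]);
translate([0, 3850, 0]) cube([6250, 150, 2700]);
translate([0, 150, 0]) cube([150, 3700, 2700]);
translate([6100, 150, 0]) cube([150, 3700, 2700]);
translate([4000, 150, 0]) cube([150, 1000, 2700]);
translate([4000, 2400, 0]) cube([150, 1450, 2700]);


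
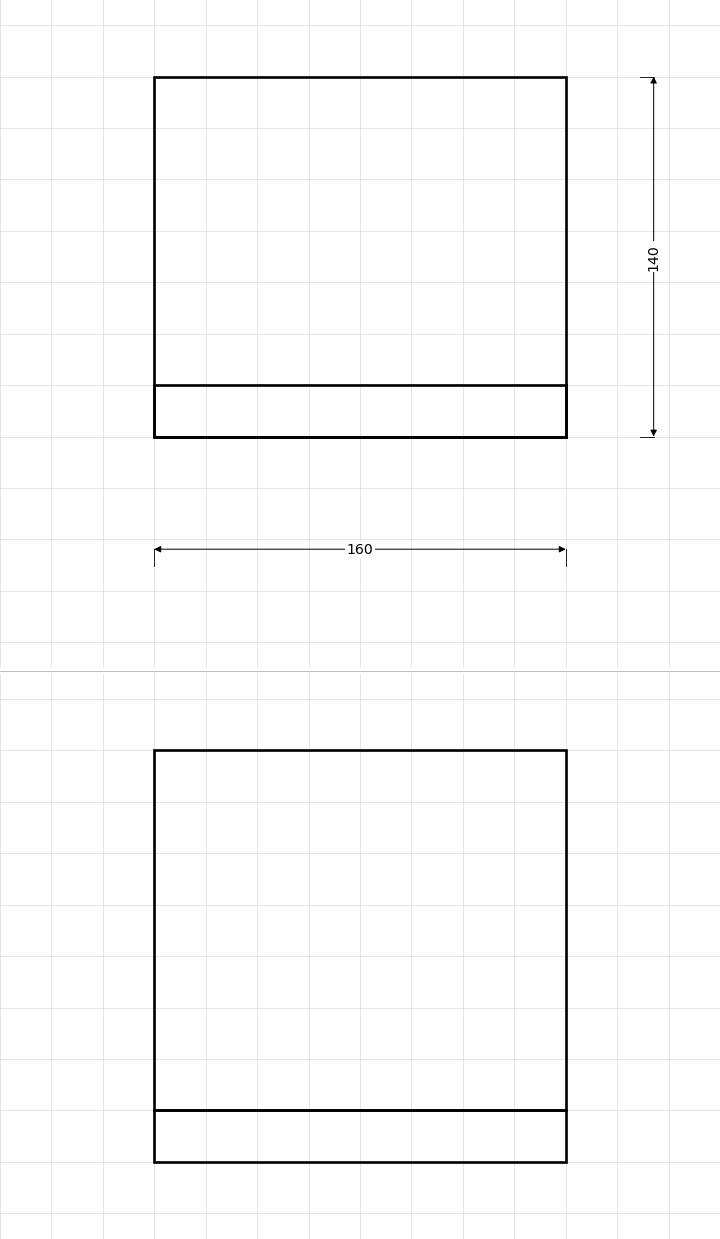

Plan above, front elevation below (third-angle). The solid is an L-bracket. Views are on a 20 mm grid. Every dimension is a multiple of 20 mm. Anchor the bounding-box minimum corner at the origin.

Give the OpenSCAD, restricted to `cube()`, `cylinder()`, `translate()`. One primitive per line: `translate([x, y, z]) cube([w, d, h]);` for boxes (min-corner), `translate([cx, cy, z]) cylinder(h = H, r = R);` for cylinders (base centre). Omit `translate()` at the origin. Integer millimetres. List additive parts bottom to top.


cube([160, 140, 20]);
translate([0, 0, 20]) cube([160, 20, 140]);
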